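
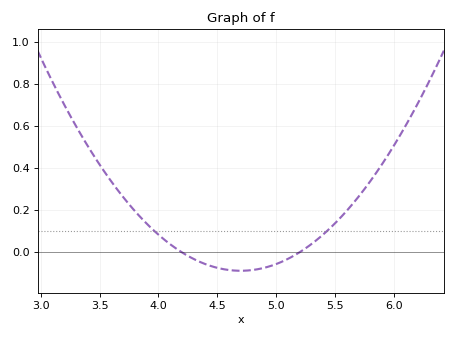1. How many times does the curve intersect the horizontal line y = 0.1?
2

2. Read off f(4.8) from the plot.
-0.08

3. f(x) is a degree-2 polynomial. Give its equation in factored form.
y = 0.35(x - 4.2)(x - 5.2)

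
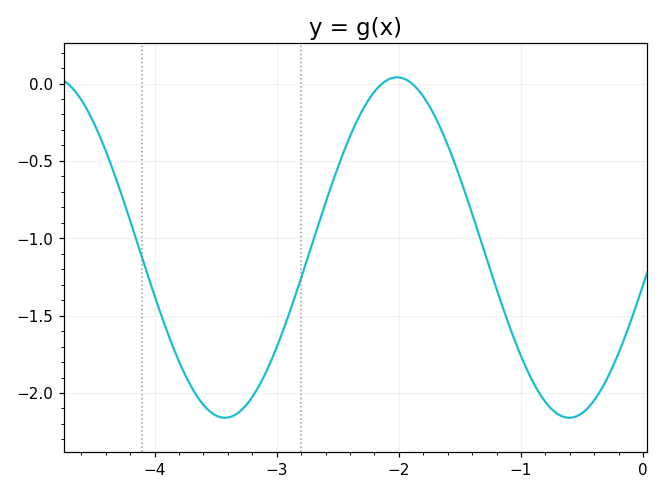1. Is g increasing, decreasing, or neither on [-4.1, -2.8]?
neither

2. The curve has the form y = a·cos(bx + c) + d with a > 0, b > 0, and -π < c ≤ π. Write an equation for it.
y = 1.1cos(2.2x - 1.8) - 1.06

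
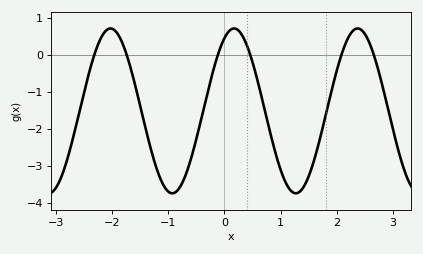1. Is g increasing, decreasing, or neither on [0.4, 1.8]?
neither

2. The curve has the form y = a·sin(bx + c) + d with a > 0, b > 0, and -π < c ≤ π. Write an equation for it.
y = 2.23sin(2.9x + 1.1) - 1.51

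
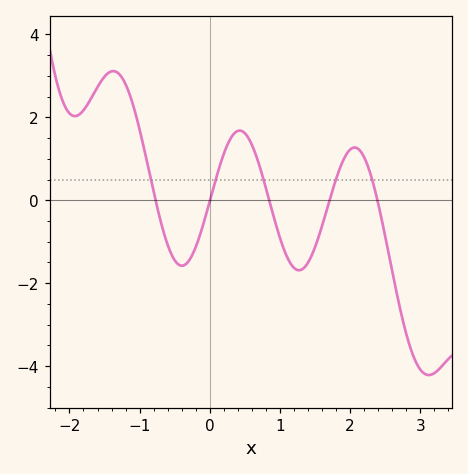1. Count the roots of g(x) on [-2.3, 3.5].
5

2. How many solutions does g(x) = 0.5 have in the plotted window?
5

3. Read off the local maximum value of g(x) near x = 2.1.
1.2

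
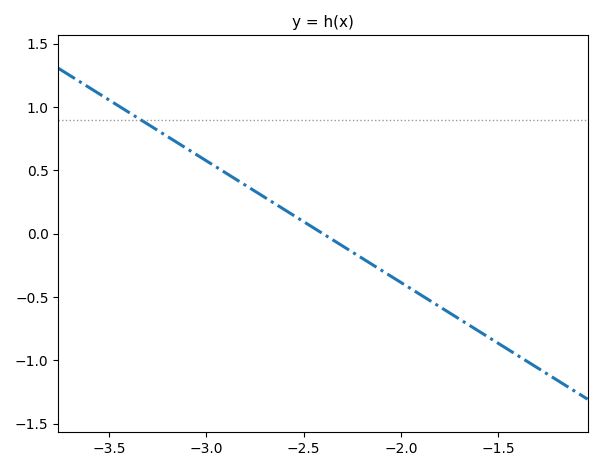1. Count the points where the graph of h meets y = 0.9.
1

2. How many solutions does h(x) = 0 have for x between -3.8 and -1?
1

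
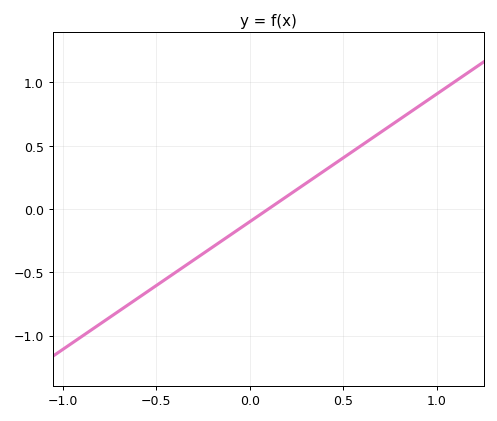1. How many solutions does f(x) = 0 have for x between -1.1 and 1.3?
1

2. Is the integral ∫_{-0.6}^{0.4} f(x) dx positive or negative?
negative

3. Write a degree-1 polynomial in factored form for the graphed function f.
y = 1.01(x - 0.1)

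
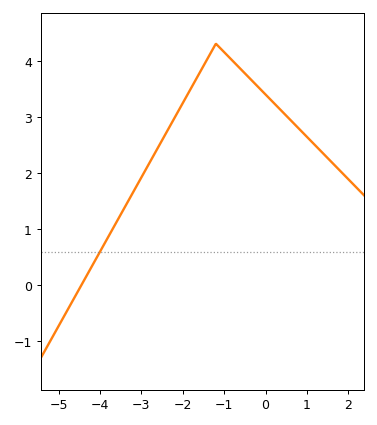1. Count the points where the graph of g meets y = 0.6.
1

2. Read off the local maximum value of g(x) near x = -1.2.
4.3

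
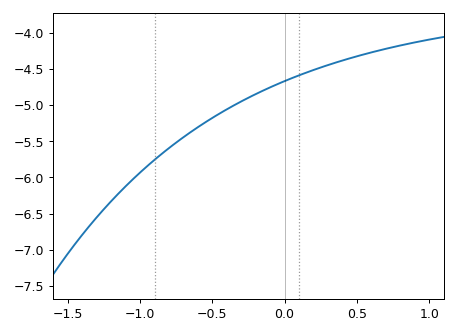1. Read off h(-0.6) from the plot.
-5.31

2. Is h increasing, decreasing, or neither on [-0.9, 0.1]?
increasing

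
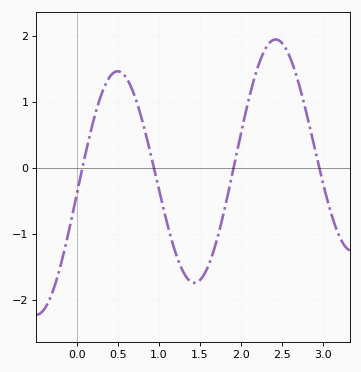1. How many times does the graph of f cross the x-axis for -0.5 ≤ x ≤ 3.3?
4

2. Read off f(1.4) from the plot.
-1.7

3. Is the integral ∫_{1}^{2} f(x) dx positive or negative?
negative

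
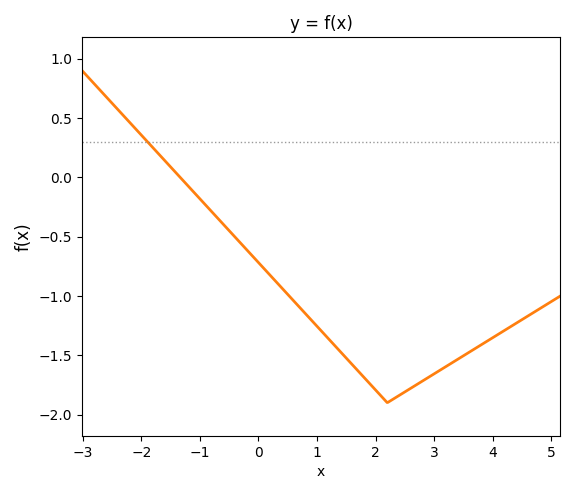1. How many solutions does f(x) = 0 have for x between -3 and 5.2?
1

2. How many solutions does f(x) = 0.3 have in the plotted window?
1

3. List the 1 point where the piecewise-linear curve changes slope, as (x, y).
(2.2, -1.9)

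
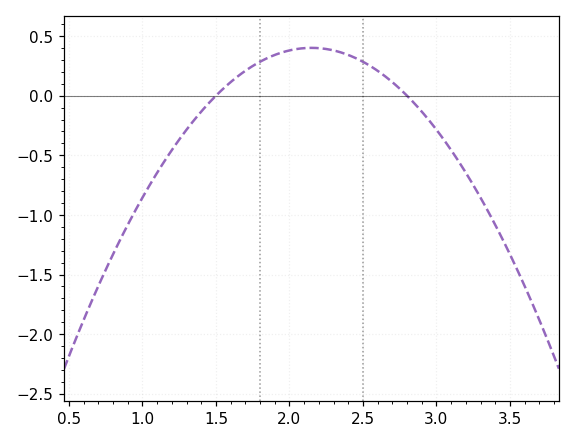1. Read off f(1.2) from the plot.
-0.45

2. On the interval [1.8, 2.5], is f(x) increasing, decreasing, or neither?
neither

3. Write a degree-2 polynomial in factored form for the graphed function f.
y = -0.95(x - 1.5)(x - 2.8)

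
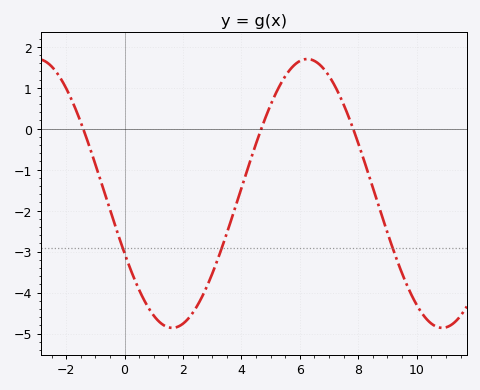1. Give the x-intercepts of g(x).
-1.42, 4.68, 7.82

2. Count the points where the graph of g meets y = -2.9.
3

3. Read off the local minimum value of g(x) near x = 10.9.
-4.86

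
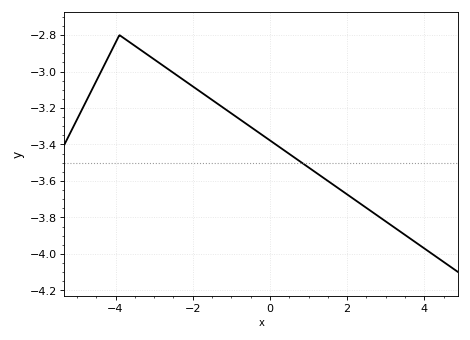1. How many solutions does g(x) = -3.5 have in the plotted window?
1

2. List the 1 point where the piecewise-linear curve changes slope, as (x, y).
(-3.9, -2.8)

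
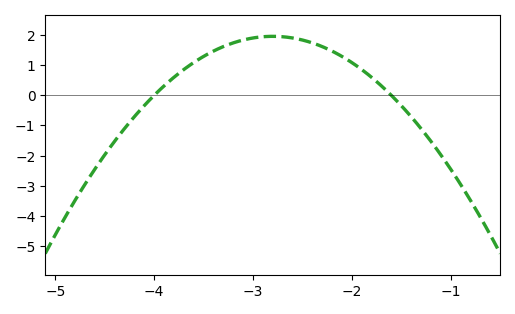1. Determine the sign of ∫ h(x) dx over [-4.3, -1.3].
positive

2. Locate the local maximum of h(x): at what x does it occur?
-2.8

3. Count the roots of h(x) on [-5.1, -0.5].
2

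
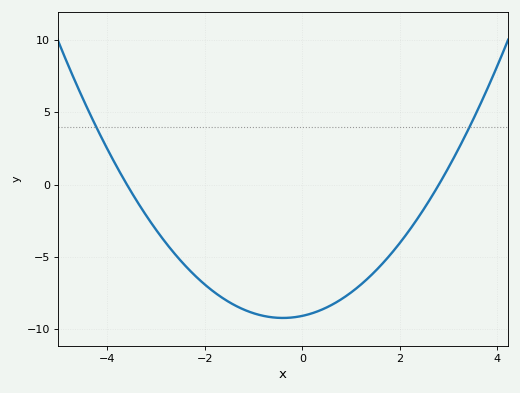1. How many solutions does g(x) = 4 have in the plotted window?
2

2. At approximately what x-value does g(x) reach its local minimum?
-0.4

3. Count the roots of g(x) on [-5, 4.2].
2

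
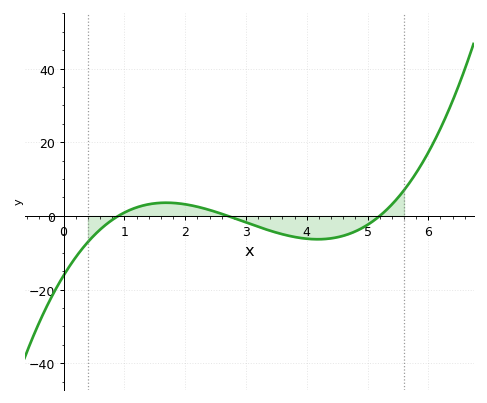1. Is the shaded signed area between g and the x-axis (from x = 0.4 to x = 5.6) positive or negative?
negative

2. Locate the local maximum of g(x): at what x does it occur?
1.69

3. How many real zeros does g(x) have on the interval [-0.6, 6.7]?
3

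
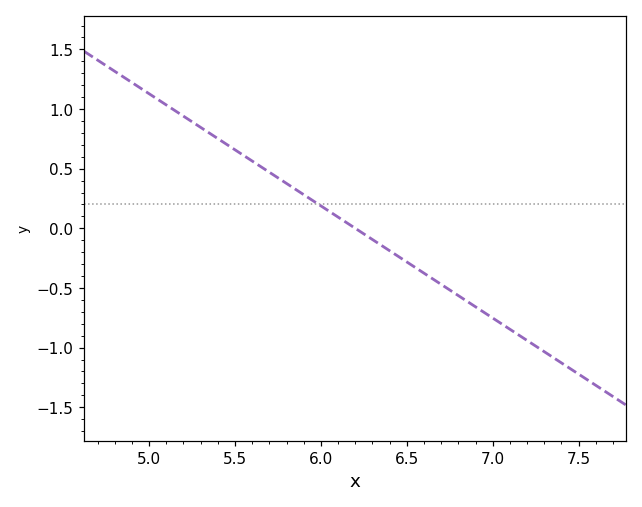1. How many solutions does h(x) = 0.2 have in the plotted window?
1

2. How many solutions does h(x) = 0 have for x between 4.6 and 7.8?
1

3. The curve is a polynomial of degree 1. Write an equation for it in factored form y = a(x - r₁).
y = -0.94(x - 6.2)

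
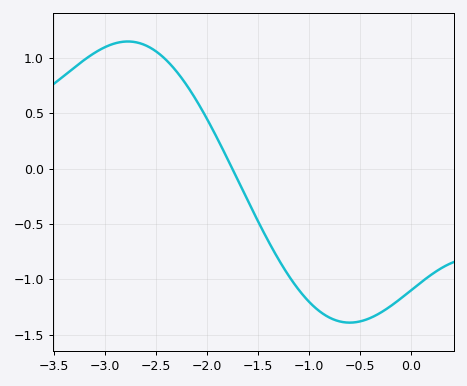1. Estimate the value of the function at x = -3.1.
1.05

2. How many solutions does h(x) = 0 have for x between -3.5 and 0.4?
1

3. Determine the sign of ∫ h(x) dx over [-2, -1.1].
negative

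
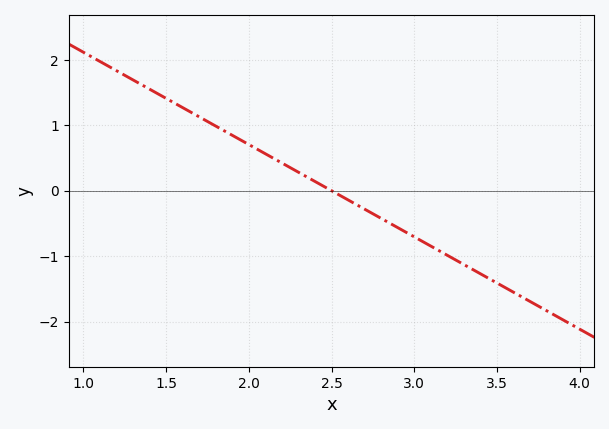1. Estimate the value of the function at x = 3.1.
-0.846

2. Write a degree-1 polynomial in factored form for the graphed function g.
y = -1.41(x - 2.5)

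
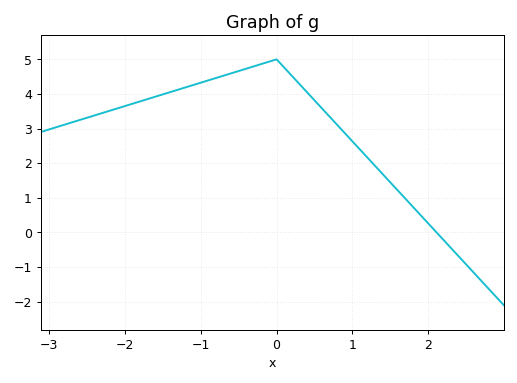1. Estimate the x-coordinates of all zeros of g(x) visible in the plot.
2.1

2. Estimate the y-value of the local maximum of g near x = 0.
5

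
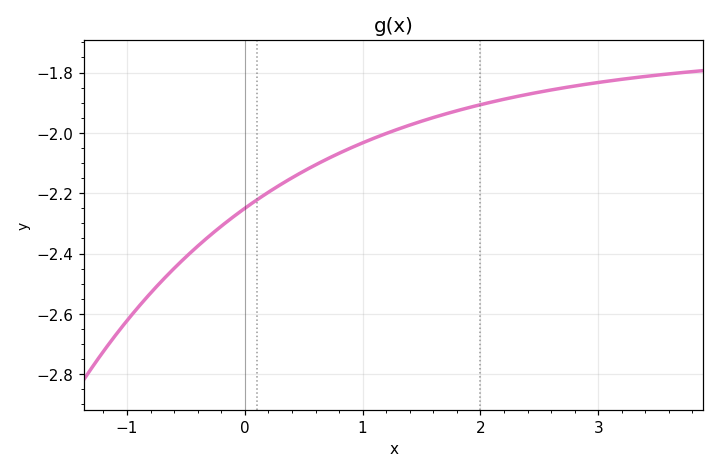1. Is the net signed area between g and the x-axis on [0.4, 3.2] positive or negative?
negative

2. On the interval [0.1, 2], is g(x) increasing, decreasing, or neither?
increasing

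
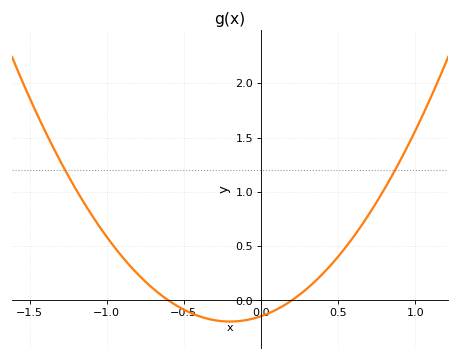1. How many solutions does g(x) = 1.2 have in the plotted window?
2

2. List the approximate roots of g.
-0.6, 0.2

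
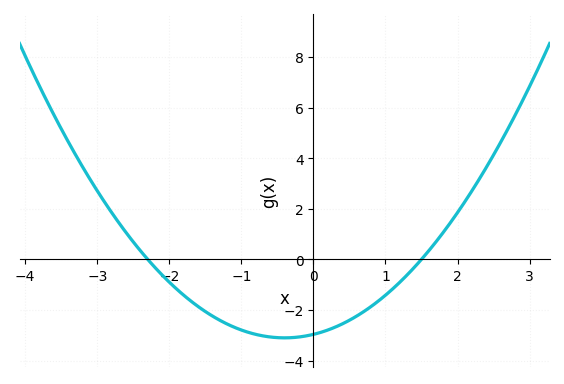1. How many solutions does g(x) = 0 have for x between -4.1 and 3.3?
2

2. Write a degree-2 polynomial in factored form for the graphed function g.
y = 0.86(x + 2.3)(x - 1.5)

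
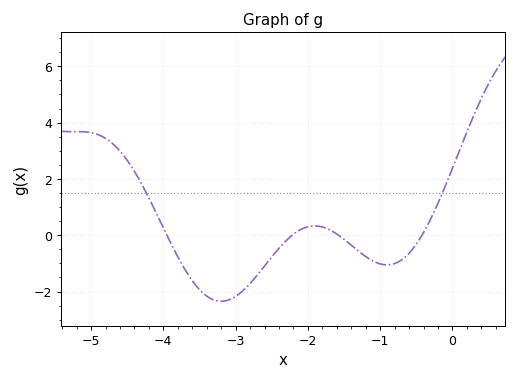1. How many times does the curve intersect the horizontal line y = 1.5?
2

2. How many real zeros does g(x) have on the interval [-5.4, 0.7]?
4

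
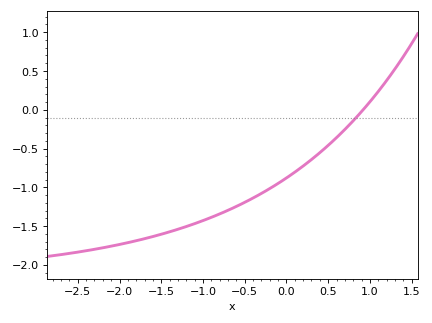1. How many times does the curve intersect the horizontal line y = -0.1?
1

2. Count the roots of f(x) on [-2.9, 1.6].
1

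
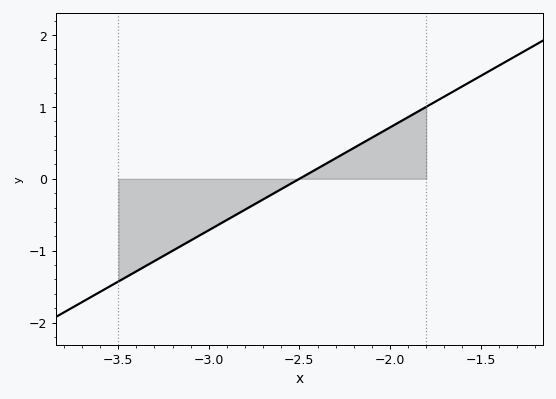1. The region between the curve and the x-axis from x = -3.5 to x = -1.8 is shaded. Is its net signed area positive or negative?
negative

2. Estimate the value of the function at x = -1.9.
0.9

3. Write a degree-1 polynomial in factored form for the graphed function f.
y = 1.43(x + 2.5)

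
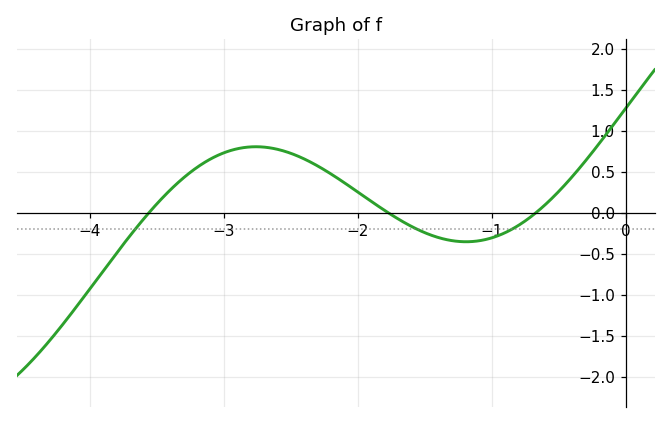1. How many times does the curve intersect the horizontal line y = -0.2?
3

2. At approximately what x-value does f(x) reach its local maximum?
-2.76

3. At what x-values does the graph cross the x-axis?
-3.56, -1.77, -0.669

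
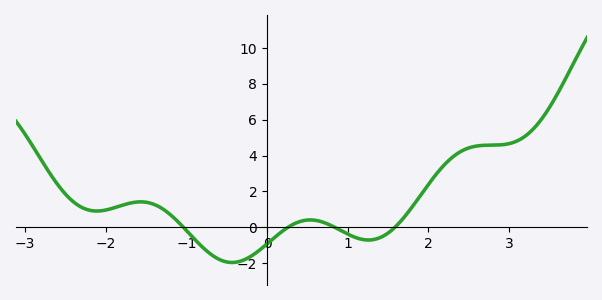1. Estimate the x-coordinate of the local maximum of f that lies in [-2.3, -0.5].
-1.6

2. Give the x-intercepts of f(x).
-1, 0.3, 0.8, 1.6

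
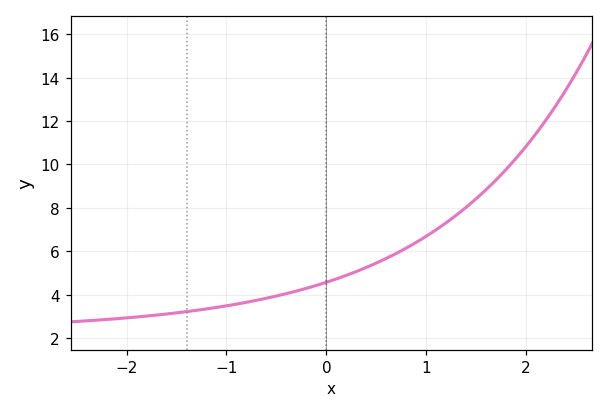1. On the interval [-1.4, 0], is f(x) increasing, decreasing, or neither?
increasing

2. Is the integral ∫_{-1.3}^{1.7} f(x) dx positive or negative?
positive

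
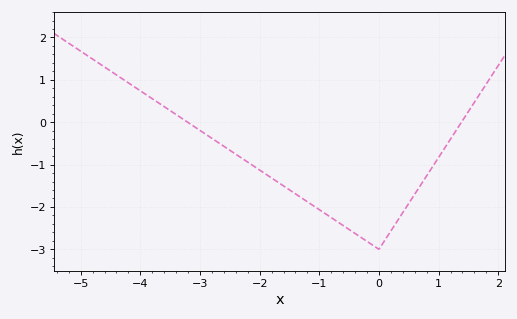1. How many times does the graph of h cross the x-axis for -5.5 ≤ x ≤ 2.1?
2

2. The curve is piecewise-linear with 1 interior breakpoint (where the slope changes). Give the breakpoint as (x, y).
(0, -3)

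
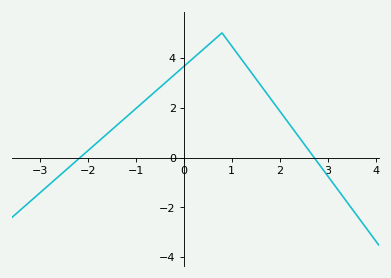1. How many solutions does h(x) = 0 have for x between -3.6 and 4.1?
2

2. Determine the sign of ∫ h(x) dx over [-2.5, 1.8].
positive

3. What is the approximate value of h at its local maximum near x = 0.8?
5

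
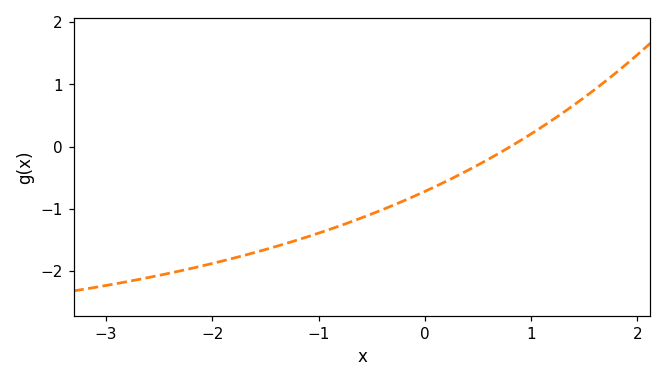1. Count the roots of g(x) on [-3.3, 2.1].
1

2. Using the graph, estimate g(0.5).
-0.295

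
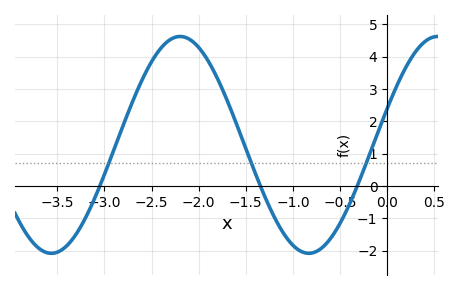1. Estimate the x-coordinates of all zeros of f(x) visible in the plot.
-3.05, -1.35, -0.318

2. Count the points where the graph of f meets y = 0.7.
3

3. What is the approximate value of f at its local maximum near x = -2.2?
4.62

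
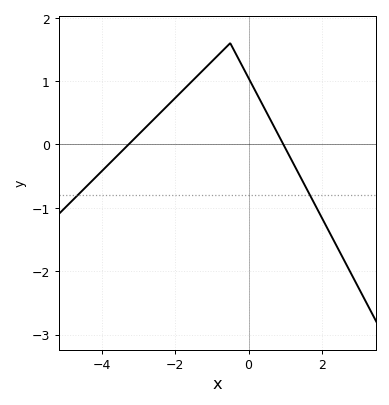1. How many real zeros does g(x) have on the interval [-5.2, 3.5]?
2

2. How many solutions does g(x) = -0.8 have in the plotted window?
2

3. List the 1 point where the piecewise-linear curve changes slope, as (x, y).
(-0.5, 1.6)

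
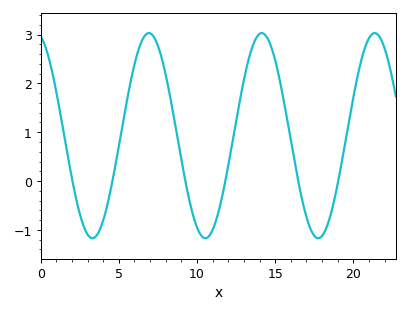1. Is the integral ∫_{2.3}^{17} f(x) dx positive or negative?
positive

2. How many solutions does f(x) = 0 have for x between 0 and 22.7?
6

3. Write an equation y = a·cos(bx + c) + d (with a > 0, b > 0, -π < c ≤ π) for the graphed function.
y = 2.1cos(0.87x + 0.26) + 0.93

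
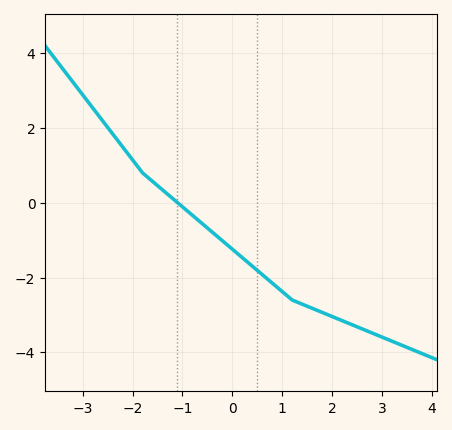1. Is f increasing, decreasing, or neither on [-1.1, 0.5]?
decreasing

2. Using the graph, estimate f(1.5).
-2.8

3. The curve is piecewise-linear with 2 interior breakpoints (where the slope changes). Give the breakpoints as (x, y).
(-1.8, 0.8); (1.2, -2.6)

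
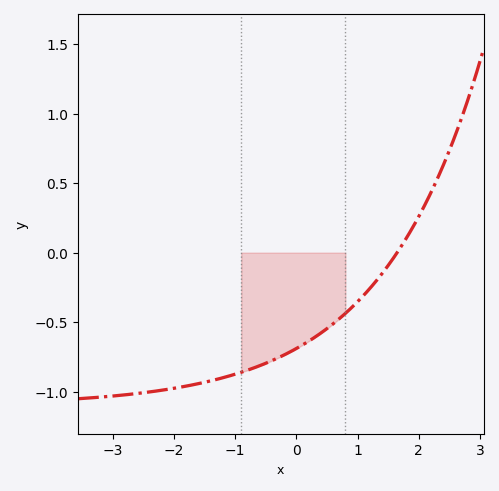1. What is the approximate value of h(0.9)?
-0.396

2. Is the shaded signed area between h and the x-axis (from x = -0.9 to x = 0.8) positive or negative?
negative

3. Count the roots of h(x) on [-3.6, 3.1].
1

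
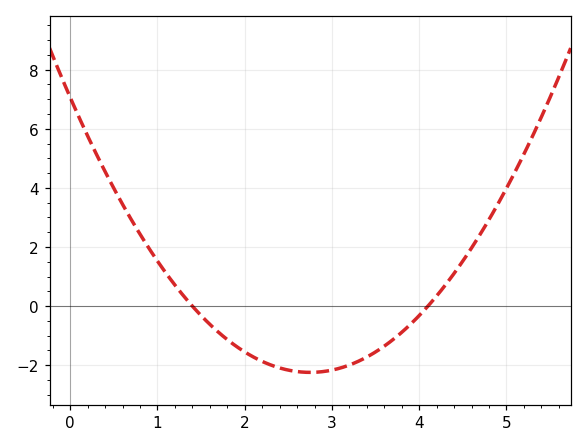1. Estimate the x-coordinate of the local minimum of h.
2.75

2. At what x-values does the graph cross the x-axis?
1.4, 4.1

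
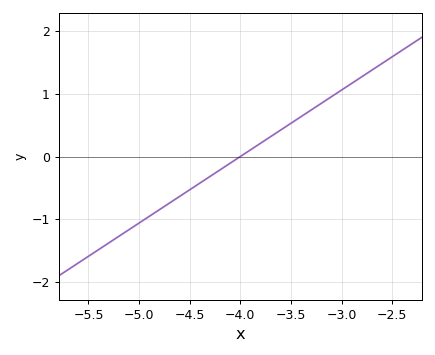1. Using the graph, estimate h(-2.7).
1.4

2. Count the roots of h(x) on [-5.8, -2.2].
1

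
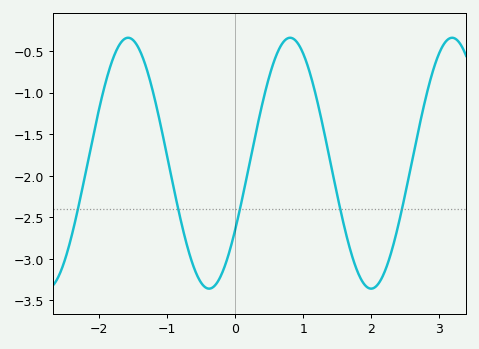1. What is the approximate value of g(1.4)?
-1.85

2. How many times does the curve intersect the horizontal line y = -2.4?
5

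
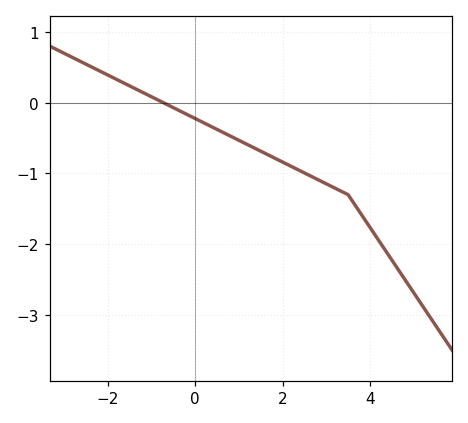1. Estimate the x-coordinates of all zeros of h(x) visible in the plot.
-0.724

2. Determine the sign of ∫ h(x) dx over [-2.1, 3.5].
negative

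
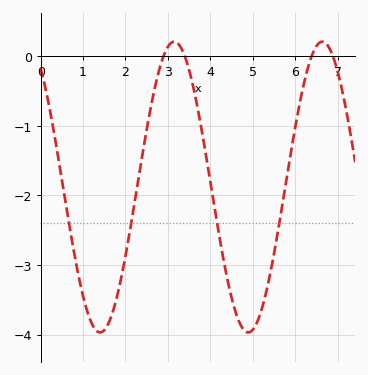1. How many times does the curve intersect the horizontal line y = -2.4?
4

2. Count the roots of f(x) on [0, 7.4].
4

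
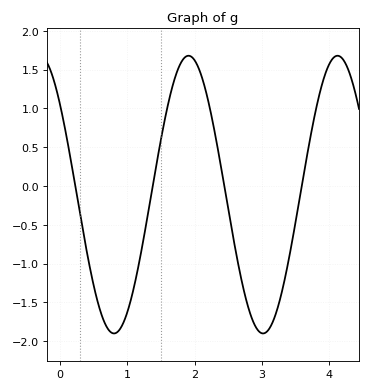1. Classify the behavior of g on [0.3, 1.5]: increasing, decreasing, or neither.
neither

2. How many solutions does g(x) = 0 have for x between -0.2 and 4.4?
4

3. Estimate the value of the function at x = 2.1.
1.4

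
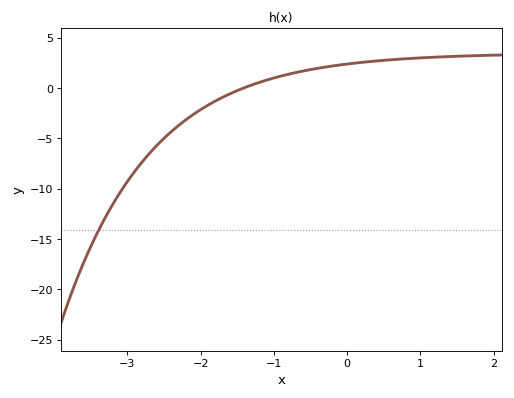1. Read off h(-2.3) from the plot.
-3.72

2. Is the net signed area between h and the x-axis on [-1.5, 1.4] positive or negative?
positive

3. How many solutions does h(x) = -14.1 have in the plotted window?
1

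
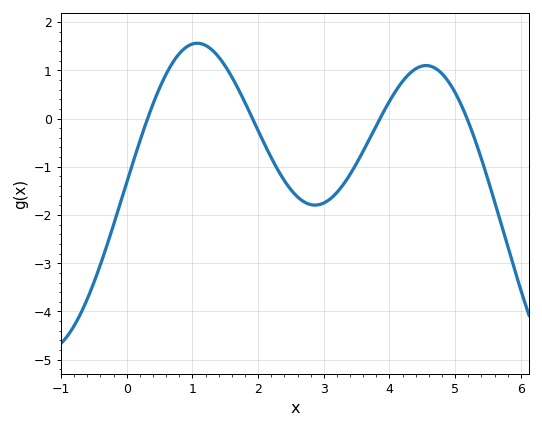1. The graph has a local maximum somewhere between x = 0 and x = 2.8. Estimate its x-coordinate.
1.07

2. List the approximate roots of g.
0.319, 1.92, 3.86, 5.18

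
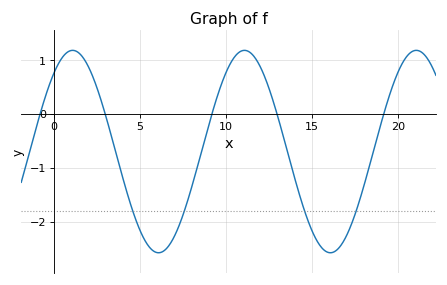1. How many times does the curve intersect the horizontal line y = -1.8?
4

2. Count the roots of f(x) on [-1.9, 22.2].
5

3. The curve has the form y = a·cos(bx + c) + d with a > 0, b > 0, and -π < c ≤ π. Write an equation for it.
y = 1.88cos(0.63x - 0.692) - 0.7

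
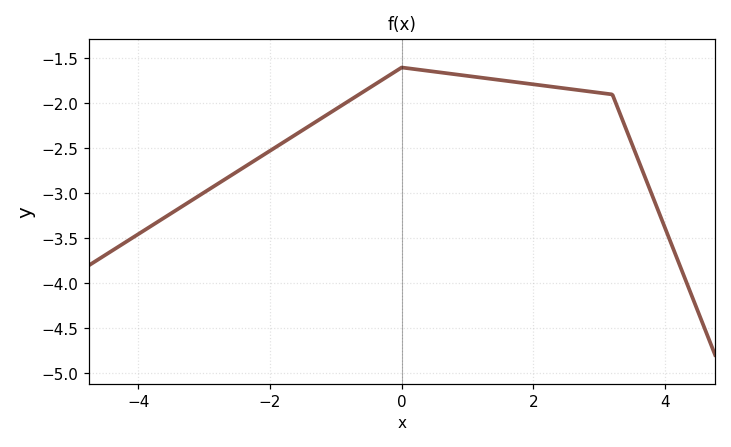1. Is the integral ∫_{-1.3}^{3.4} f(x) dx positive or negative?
negative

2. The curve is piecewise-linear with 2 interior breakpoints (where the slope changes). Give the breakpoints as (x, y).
(0, -1.6); (3.2, -1.9)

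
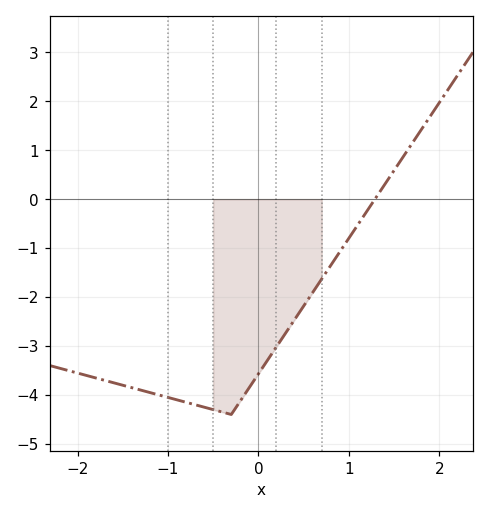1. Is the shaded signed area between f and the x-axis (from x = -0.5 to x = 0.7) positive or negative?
negative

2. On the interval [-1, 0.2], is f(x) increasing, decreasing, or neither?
neither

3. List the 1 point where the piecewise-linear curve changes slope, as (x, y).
(-0.3, -4.4)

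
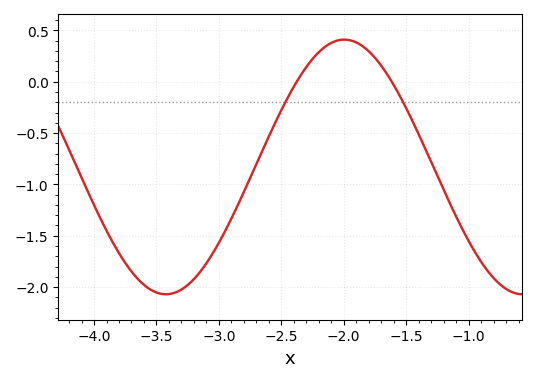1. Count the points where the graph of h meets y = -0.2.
2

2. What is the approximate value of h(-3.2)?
-1.9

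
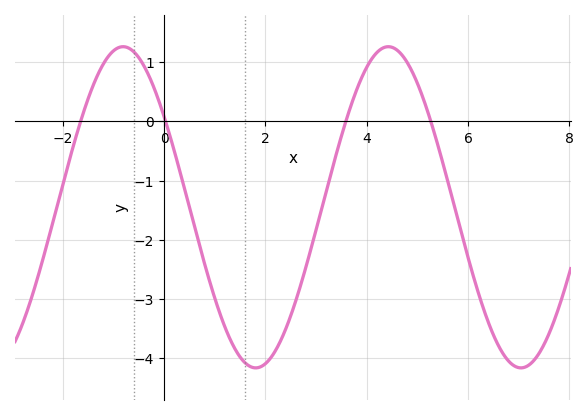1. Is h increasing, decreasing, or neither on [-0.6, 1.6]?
decreasing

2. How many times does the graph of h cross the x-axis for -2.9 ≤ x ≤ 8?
4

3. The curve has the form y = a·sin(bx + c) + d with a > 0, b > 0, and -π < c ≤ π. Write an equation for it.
y = 2.71sin(1.2x + 2.5) - 1.45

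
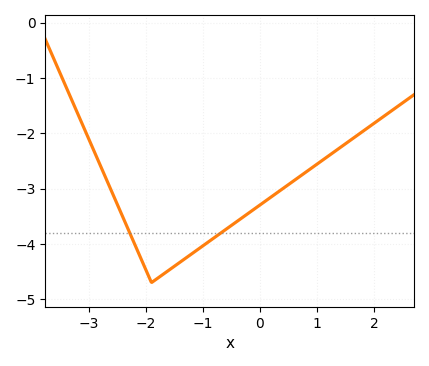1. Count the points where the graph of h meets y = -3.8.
2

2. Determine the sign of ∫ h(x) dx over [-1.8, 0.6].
negative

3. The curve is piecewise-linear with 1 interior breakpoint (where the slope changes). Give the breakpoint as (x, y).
(-1.9, -4.7)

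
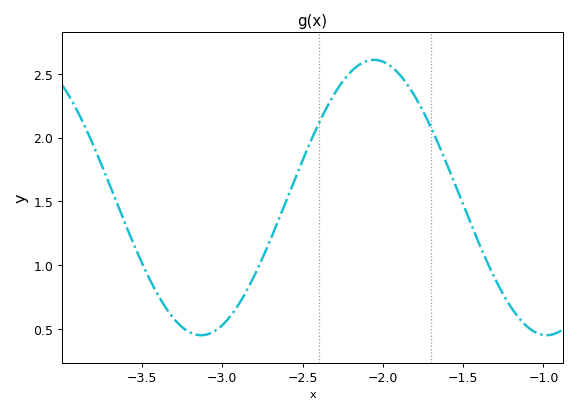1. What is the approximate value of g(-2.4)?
2.11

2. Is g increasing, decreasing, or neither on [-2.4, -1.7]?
neither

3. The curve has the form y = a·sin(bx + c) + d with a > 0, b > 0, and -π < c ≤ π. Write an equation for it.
y = 1.08sin(2.92x + 1.29) + 1.53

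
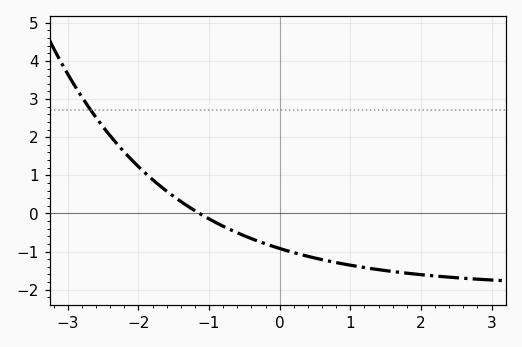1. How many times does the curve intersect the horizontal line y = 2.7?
1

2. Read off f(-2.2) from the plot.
1.61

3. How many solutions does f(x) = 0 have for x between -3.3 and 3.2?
1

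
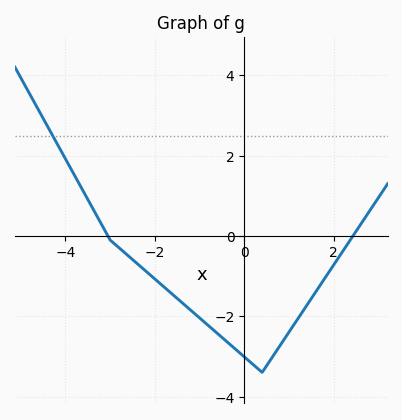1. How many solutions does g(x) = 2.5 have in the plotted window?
1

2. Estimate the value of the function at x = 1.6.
-1.39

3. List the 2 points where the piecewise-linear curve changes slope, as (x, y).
(-3, -0.1); (0.4, -3.4)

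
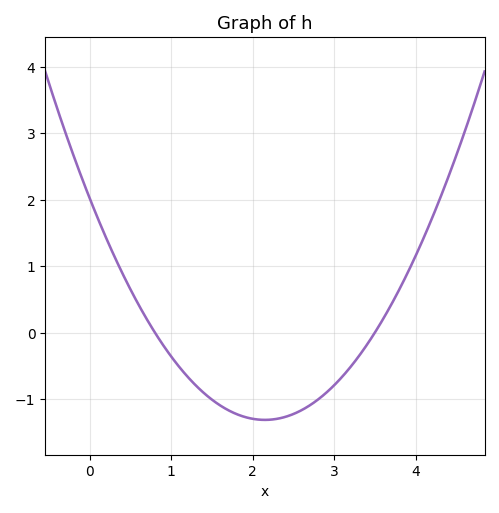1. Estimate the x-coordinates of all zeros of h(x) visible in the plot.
0.8, 3.5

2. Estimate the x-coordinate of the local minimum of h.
2.1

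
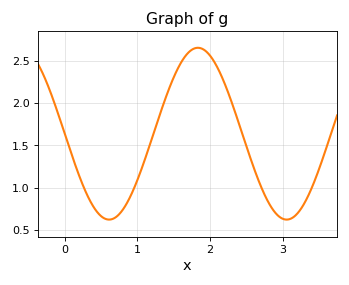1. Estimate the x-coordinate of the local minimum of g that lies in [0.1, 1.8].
0.611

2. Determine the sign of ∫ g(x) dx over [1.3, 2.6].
positive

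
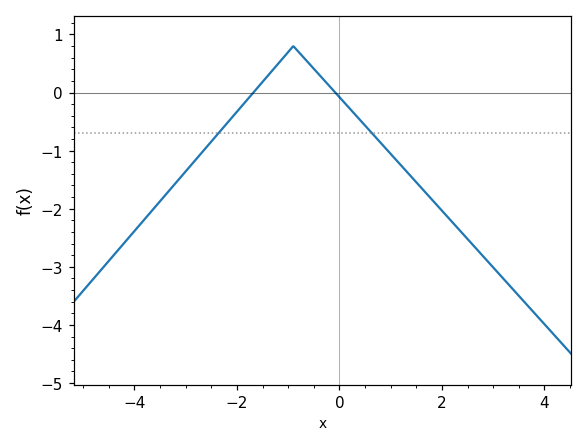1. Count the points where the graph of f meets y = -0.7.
2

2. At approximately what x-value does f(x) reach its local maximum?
-0.902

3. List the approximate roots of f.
-1.68, -0.081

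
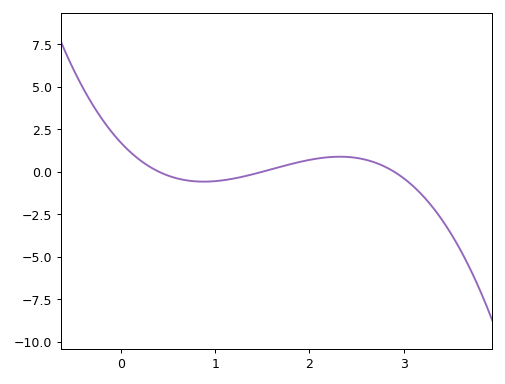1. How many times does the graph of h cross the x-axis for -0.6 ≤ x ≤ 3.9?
3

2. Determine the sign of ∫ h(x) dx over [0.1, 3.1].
positive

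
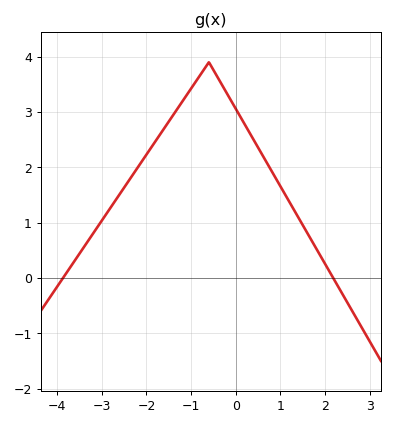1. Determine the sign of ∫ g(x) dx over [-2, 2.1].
positive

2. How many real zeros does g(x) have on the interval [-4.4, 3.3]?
2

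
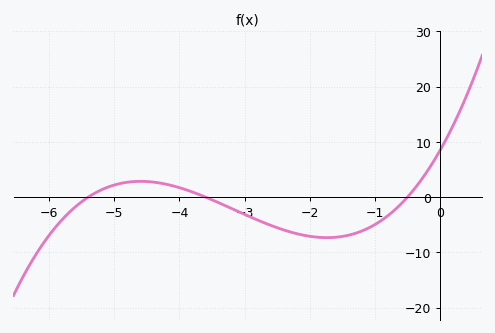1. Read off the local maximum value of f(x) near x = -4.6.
2.85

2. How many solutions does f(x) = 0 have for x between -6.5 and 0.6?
3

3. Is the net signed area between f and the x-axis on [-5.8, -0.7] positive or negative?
negative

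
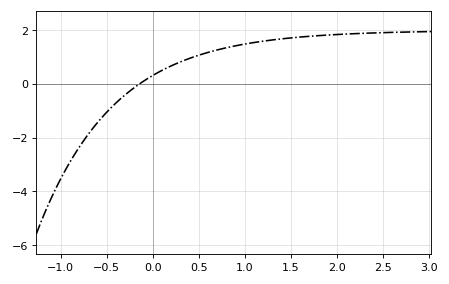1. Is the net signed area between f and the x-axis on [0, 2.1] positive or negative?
positive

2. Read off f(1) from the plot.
1.4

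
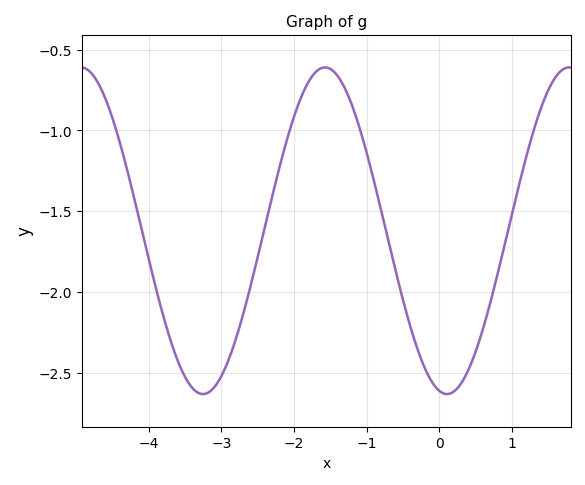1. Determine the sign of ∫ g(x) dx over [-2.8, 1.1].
negative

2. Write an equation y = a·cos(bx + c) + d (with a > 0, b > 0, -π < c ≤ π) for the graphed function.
y = 1.01cos(1.87x + 2.94) - 1.62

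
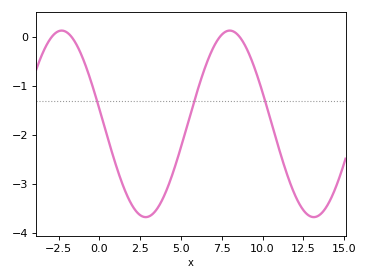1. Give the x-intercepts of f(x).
-2.94, -1.68, 7.36, 8.62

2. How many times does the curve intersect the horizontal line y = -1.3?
3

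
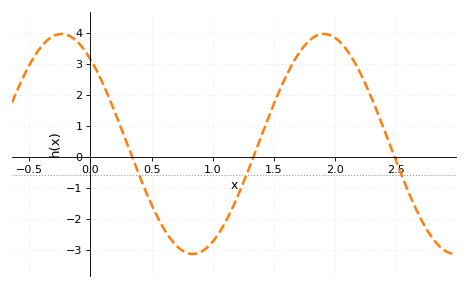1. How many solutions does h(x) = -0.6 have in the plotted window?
3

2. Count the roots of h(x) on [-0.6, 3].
3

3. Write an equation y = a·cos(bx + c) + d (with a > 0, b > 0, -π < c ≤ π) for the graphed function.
y = 3.56cos(2.93x + 0.692) + 0.42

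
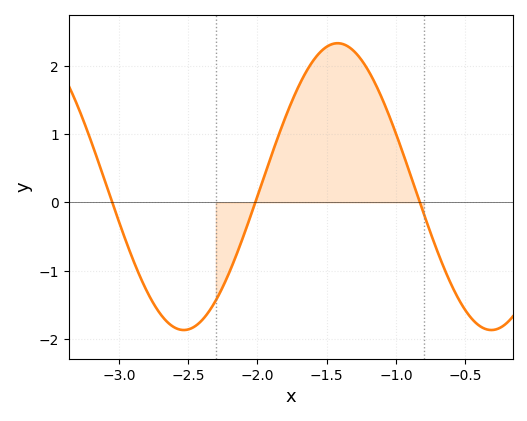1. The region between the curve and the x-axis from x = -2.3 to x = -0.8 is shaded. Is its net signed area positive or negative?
positive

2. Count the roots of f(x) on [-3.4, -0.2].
3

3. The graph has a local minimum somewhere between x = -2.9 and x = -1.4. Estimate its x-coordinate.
-2.53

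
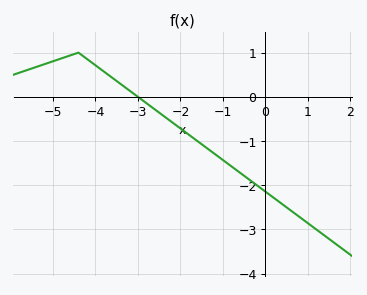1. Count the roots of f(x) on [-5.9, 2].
1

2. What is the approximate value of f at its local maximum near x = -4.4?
1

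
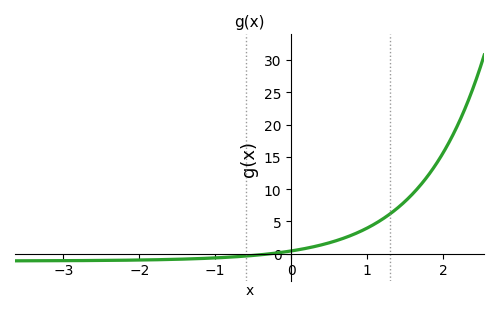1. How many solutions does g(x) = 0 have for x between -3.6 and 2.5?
1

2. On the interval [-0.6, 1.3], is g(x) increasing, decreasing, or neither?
increasing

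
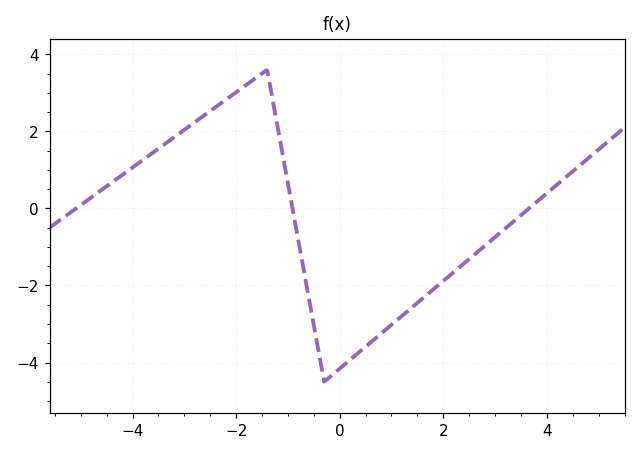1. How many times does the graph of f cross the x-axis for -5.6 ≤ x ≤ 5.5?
3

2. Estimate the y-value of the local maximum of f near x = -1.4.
3.6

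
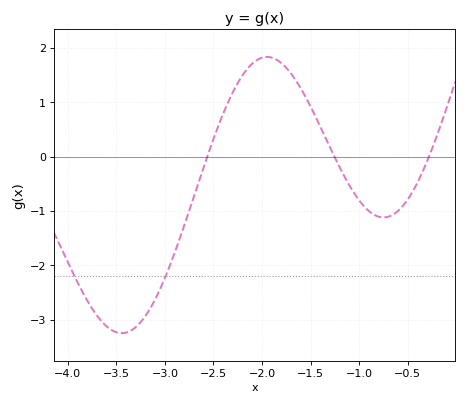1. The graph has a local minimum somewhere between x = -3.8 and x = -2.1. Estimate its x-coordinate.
-3.4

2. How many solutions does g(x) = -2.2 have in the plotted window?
2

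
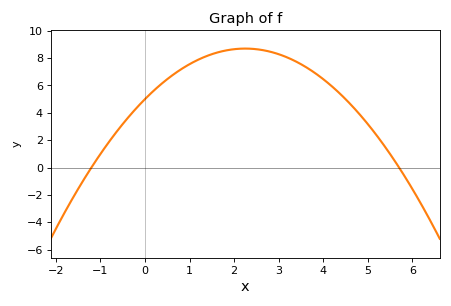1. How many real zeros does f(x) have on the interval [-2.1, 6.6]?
2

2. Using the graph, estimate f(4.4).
5.31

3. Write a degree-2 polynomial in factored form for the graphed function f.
y = -0.73(x + 1.2)(x - 5.7)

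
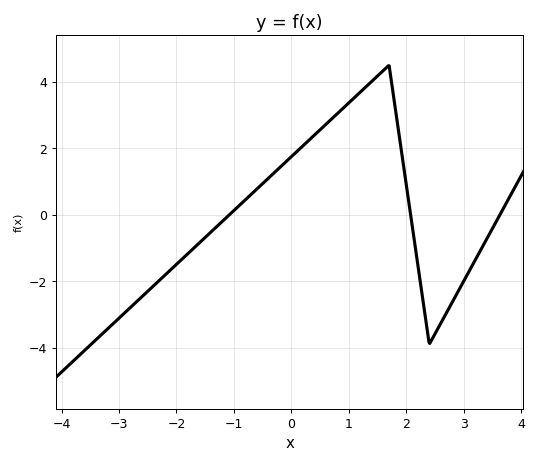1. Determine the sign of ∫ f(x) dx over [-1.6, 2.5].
positive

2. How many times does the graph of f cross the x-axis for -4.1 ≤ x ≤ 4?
3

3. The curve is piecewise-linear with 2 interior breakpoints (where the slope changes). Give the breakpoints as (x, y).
(1.7, 4.5); (2.4, -3.9)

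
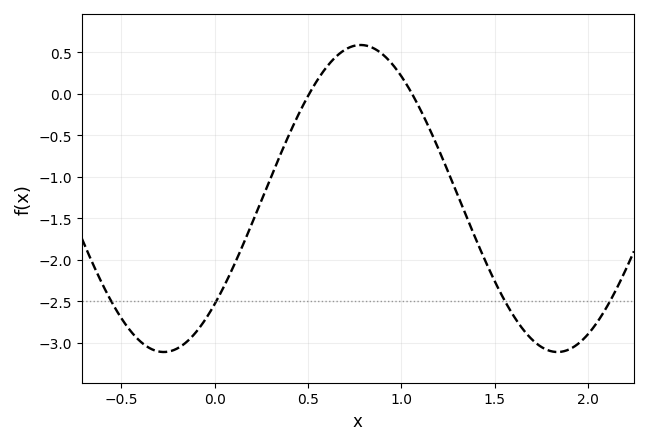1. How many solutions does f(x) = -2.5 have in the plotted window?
4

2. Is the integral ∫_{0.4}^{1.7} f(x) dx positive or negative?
negative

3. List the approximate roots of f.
0.506, 1.06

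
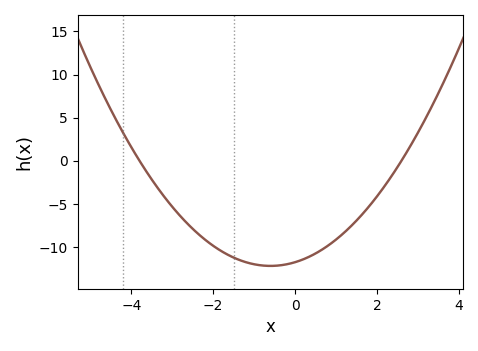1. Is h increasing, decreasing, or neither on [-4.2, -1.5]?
decreasing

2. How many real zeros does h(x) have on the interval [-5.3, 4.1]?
2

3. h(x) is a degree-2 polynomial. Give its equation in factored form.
y = 1.19(x + 3.8)(x - 2.6)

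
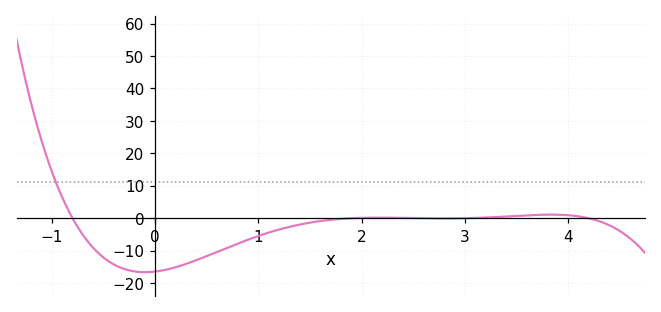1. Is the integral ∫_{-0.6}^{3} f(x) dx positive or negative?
negative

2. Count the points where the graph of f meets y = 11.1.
1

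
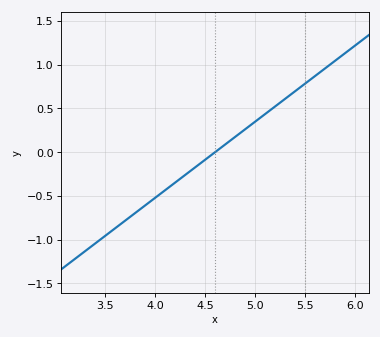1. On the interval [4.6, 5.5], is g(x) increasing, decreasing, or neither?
increasing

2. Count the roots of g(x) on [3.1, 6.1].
1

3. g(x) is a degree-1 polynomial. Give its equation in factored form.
y = 0.87(x - 4.6)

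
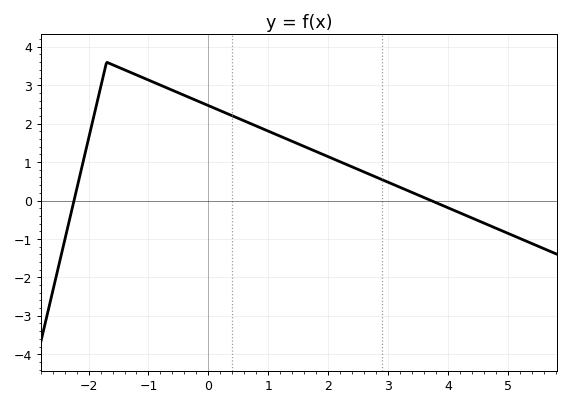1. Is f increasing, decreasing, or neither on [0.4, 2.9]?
decreasing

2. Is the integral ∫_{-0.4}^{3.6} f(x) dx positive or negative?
positive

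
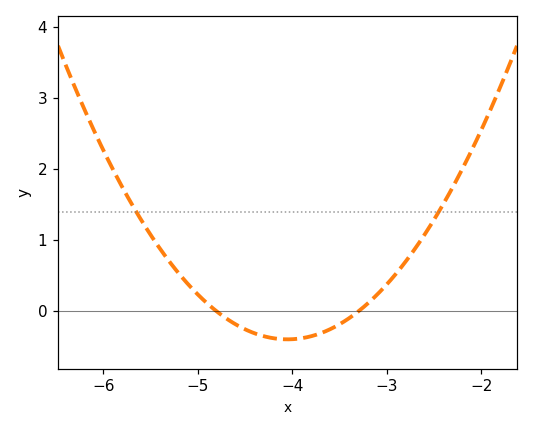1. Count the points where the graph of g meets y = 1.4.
2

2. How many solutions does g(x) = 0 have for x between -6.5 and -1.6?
2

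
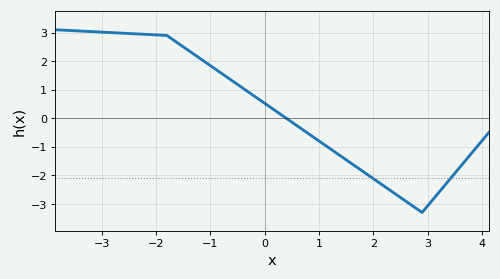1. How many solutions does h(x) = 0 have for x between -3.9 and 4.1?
1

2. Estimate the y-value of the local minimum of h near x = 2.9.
-3.3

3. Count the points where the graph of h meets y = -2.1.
2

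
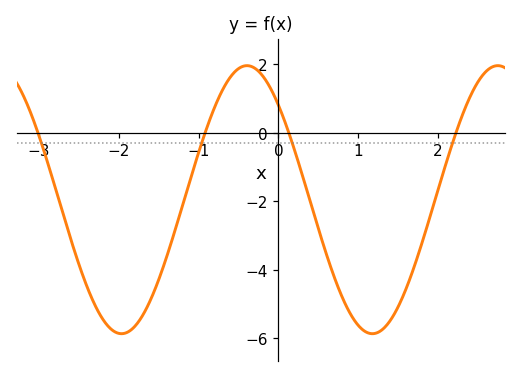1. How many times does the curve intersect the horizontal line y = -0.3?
4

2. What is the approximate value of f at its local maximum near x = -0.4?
1.96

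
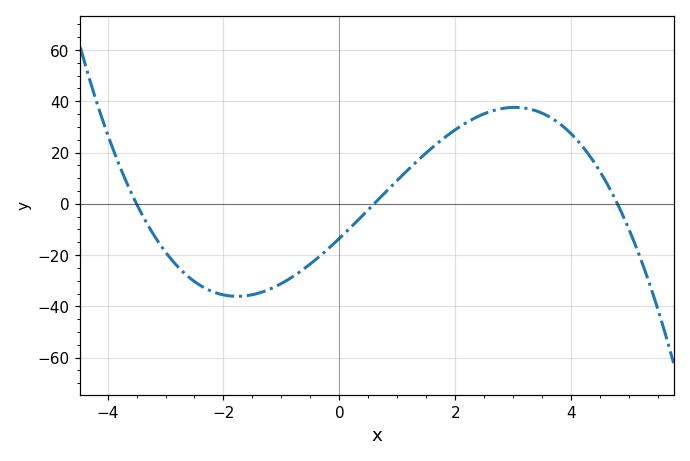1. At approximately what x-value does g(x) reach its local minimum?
-1.76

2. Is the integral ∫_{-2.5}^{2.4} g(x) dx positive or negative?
negative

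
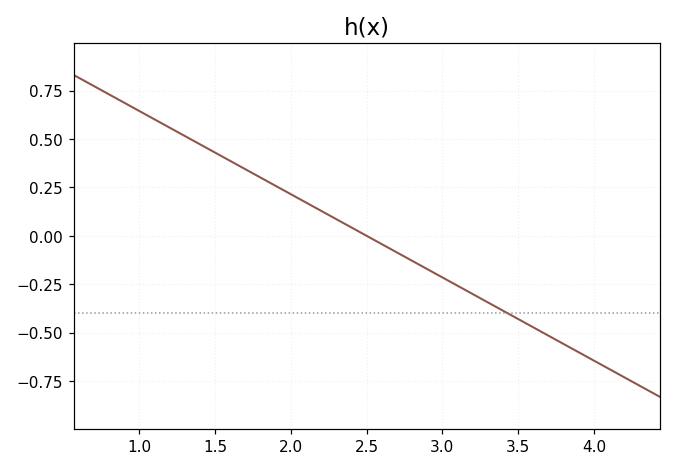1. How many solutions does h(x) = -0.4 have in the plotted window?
1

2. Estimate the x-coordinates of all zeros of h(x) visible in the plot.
2.5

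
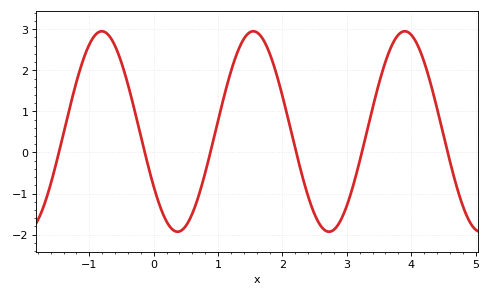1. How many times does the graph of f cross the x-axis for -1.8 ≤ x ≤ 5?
6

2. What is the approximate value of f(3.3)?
0.43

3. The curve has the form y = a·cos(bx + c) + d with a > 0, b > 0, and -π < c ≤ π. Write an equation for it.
y = 2.44cos(2.67x + 2.15) + 0.51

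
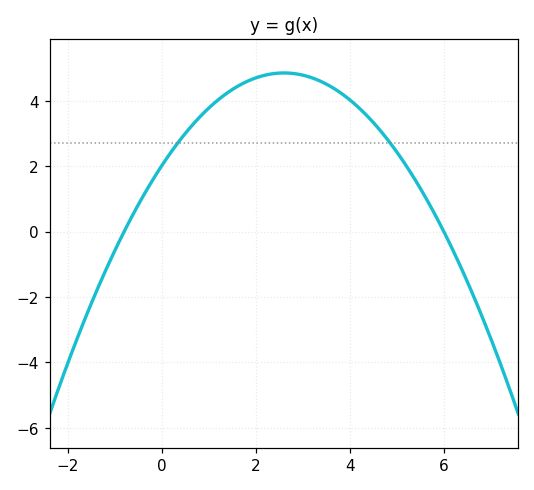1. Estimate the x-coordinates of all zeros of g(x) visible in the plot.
-0.8, 6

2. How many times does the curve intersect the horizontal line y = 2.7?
2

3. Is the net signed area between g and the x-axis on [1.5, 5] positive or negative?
positive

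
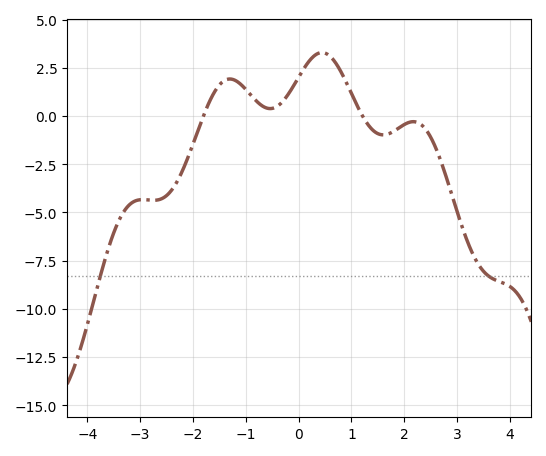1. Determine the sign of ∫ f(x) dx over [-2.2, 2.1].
positive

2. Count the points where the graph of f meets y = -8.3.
2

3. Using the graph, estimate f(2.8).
-3.21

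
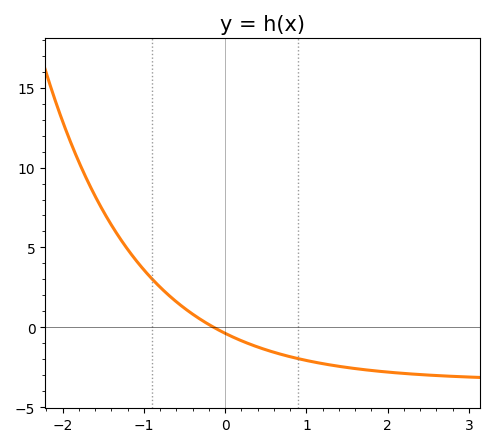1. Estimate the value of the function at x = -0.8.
2.51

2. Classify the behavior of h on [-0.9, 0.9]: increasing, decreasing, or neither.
decreasing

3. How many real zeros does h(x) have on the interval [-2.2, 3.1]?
1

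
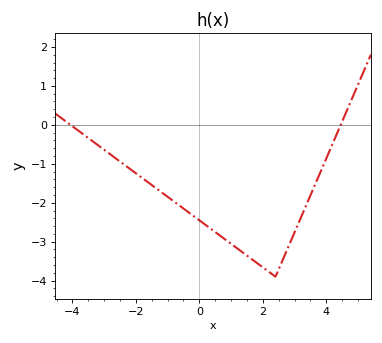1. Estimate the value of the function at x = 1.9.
-3.6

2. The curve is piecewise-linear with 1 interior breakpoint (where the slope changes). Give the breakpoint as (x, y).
(2.4, -3.9)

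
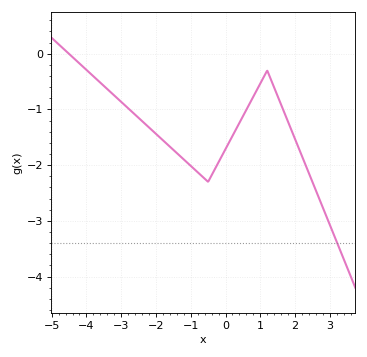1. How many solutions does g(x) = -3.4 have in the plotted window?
1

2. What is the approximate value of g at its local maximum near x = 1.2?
-0.303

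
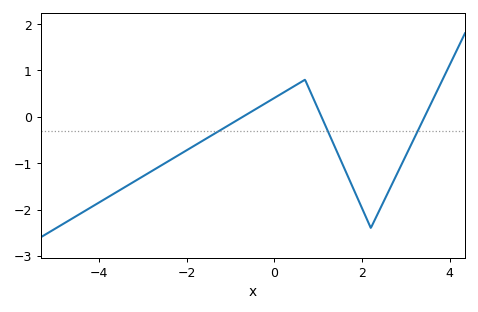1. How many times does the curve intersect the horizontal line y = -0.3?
3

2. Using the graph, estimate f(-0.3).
0.2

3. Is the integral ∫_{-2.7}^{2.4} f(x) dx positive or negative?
negative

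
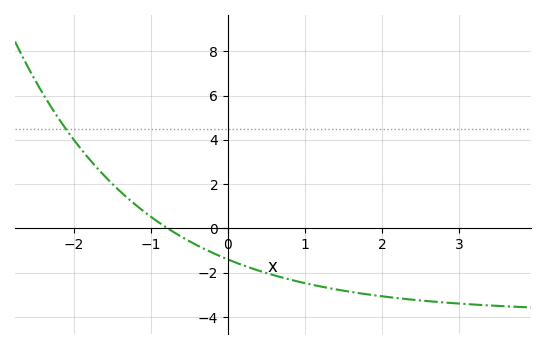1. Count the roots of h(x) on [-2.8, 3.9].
1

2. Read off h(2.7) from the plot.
-3.4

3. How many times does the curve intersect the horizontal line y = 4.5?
1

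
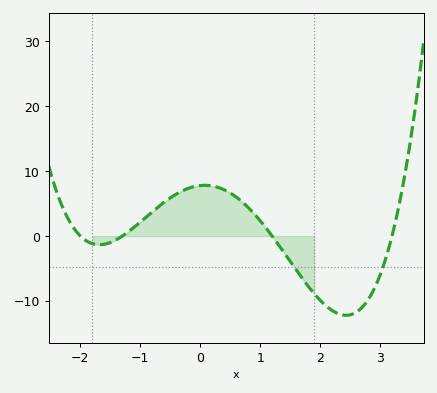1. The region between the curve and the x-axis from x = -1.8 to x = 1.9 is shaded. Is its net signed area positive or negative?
positive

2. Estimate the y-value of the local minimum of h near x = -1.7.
-1.33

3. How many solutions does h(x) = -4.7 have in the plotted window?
2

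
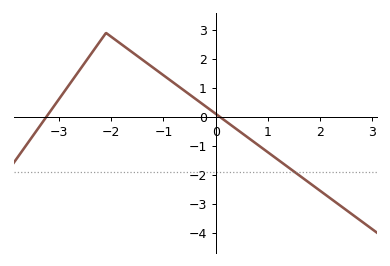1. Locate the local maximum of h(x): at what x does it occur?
-2.1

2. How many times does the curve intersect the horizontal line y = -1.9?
1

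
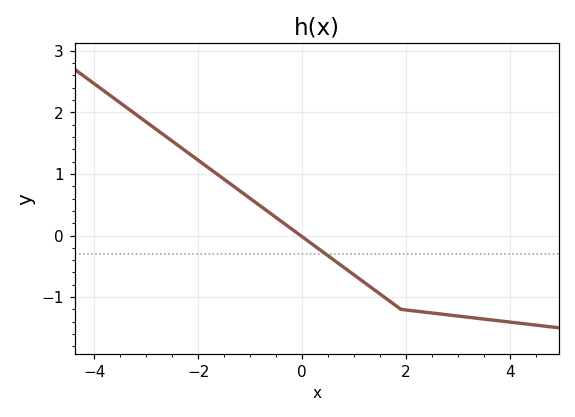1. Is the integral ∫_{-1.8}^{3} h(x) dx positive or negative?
negative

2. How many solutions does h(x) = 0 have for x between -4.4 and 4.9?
1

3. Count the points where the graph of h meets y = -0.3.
1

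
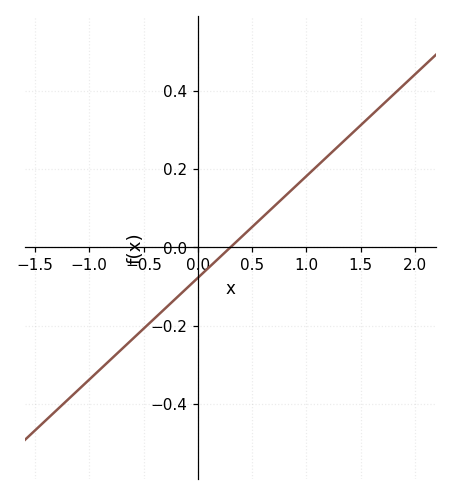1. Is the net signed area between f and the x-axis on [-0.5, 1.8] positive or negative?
positive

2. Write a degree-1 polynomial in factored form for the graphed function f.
y = 0.26(x - 0.3)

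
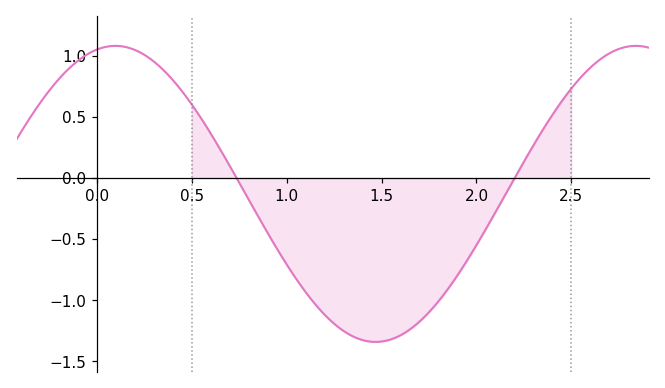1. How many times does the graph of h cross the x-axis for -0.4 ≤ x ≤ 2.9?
2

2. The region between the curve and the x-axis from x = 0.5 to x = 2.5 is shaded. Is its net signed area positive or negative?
negative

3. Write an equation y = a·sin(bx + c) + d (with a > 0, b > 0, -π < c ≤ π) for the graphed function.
y = 1.21sin(2.3x + 1.3) - 0.13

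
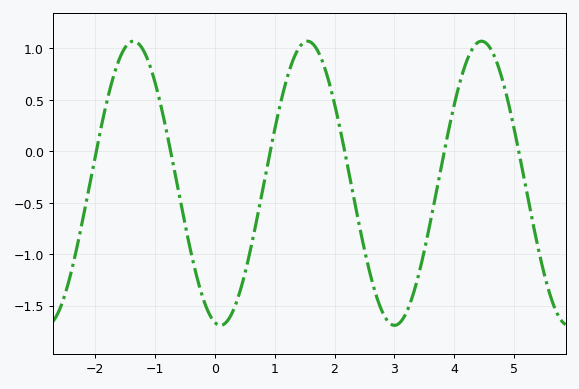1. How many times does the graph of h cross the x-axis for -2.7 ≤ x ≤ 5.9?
6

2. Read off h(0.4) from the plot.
-1.4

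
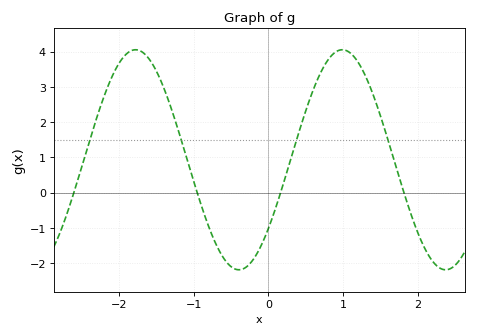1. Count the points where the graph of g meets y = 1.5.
4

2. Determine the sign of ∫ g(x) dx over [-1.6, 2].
positive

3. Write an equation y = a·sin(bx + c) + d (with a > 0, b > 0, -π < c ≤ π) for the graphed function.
y = 3.12sin(2.27x - 0.672) + 0.93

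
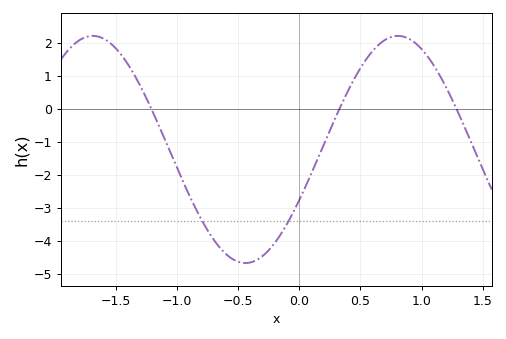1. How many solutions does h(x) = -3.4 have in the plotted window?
2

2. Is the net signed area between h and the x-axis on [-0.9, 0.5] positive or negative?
negative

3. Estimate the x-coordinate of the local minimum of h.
-0.45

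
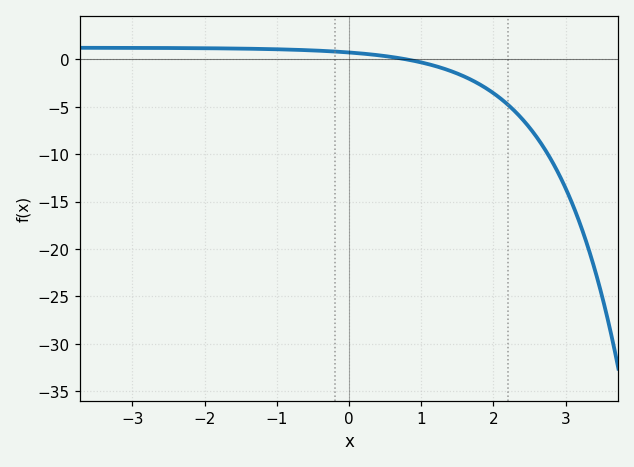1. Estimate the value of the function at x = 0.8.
0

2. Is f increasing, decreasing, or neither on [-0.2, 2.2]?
decreasing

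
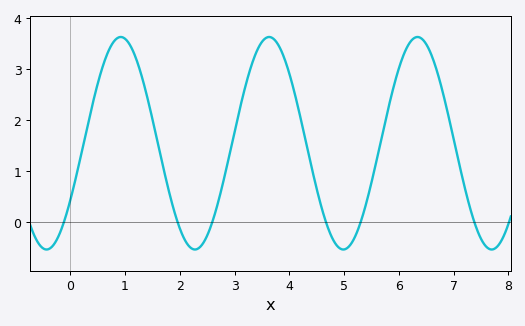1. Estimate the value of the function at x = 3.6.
3.61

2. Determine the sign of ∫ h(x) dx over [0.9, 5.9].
positive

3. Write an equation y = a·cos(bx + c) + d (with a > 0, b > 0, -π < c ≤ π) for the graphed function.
y = 2.08cos(2.32x - 2.14) + 1.54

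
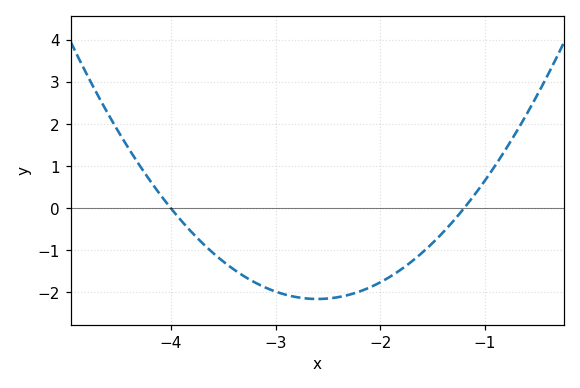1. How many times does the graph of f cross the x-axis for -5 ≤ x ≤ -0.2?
2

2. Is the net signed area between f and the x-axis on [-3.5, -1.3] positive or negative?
negative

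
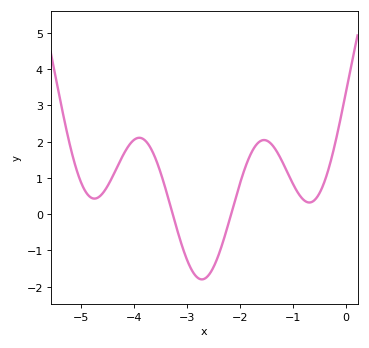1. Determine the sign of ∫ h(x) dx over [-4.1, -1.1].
positive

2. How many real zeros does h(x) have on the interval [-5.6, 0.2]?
2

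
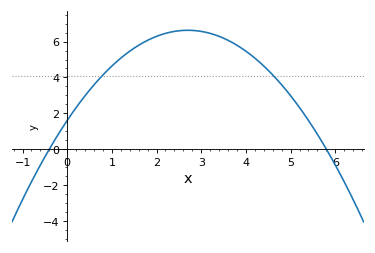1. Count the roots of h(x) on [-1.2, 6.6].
2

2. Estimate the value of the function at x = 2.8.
6.62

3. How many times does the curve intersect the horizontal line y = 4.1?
2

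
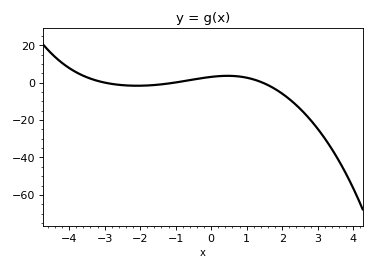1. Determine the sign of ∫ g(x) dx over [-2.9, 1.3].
positive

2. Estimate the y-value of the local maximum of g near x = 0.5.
4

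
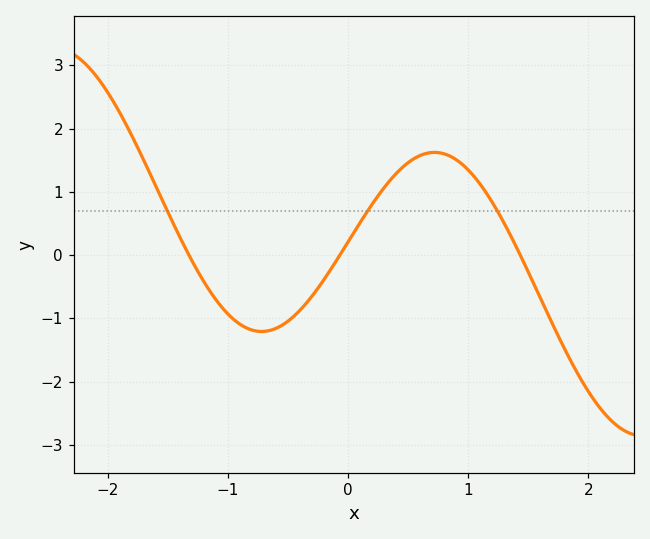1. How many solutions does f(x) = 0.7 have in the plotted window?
3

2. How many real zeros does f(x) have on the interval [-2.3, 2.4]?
3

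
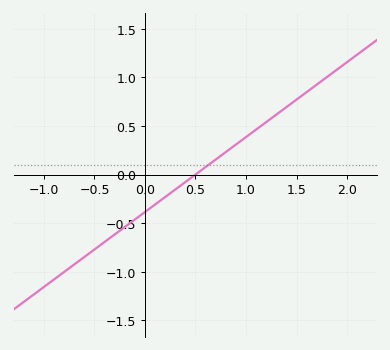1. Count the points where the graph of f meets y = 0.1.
1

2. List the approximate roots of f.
0.5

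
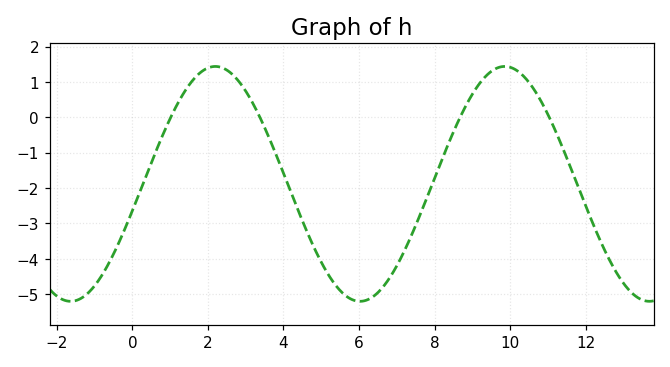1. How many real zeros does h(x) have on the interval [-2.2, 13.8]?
4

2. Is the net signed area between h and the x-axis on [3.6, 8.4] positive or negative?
negative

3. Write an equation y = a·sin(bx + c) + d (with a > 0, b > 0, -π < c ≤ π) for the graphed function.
y = 3.32sin(0.82x - 0.23) - 1.88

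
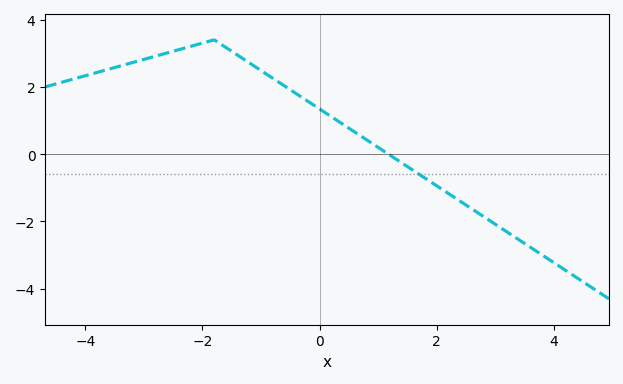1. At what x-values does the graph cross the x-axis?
1.2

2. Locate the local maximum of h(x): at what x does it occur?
-1.8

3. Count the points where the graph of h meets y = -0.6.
1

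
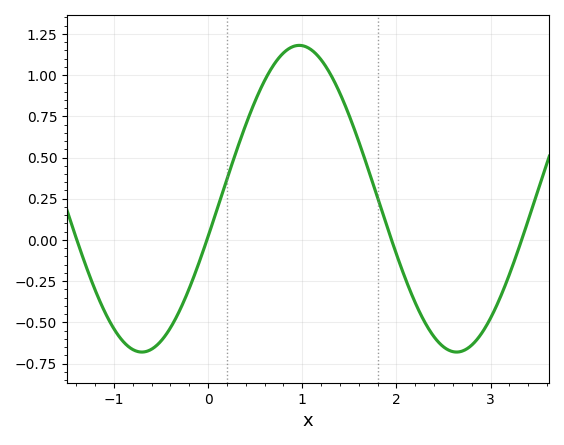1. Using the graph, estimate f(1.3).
1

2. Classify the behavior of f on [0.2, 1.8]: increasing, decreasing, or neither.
neither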